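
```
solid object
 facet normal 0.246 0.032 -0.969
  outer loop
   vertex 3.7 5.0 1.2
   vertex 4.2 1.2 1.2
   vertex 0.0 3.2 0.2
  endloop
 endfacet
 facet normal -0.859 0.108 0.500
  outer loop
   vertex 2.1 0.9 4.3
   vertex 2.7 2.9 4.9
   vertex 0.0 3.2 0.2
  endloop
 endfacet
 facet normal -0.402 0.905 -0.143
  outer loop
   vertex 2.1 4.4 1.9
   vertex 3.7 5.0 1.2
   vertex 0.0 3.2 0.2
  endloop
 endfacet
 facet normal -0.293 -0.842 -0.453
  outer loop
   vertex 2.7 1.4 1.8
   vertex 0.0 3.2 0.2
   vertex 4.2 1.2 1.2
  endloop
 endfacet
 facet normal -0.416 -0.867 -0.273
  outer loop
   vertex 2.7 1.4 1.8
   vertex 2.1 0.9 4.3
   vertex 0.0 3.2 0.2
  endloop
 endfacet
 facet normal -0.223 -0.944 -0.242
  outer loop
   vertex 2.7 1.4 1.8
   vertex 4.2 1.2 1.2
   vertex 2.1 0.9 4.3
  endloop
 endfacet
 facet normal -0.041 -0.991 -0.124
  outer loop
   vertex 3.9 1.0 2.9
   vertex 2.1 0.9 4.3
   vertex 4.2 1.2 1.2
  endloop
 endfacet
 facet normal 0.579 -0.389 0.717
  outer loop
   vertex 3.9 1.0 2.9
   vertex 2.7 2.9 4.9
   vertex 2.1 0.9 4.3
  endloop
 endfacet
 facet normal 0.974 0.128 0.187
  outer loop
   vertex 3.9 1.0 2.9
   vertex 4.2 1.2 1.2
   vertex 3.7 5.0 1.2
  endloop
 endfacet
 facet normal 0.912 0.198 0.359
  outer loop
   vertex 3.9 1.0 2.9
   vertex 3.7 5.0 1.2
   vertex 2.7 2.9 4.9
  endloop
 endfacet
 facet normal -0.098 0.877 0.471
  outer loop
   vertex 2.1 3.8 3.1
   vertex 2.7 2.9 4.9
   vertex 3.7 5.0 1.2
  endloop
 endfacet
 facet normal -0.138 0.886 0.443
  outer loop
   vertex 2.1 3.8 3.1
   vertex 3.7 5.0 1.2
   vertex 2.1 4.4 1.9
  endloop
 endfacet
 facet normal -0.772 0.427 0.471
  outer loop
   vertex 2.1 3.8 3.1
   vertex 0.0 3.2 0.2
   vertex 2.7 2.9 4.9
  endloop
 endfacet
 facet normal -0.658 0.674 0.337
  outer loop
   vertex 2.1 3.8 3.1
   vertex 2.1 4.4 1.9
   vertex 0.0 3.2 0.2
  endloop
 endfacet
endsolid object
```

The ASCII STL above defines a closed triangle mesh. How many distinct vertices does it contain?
9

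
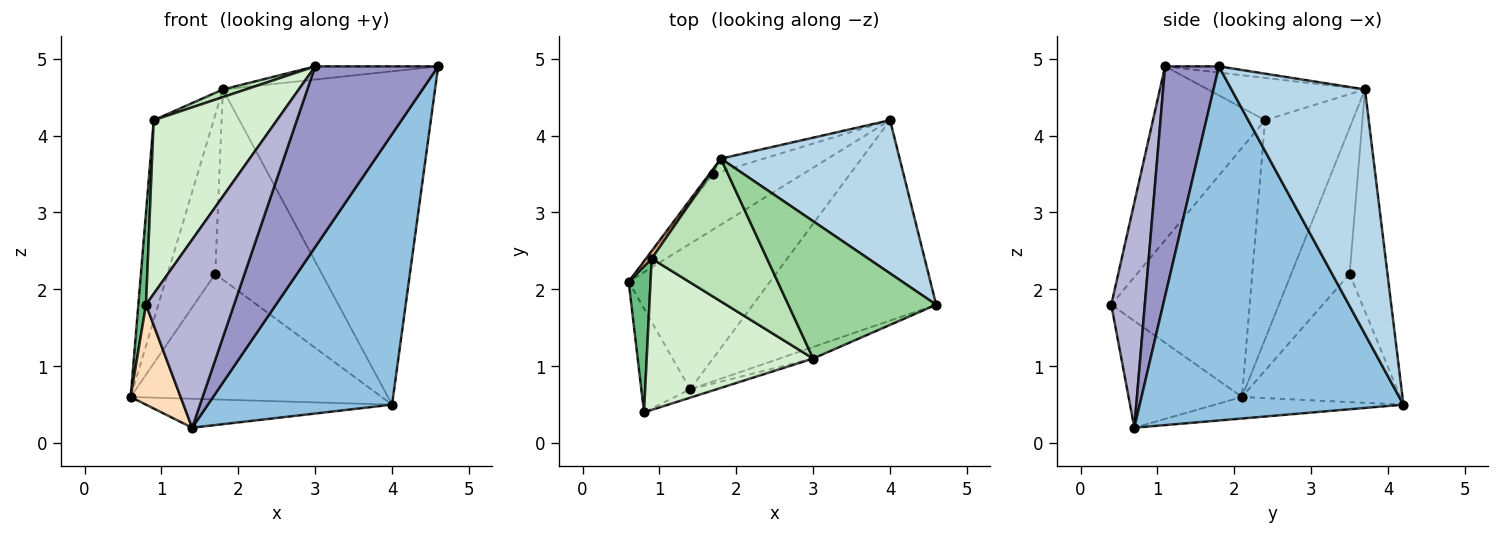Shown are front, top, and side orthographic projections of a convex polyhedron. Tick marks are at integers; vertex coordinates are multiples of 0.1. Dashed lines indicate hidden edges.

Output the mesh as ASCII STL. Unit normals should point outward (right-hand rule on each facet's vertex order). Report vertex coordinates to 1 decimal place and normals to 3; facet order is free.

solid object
 facet normal -0.148 0.193 -0.970
  outer loop
   vertex 1.4 0.7 0.2
   vertex 0.6 2.1 0.6
   vertex 4.0 4.2 0.5
  endloop
 endfacet
 facet normal 0.755 -0.527 -0.390
  outer loop
   vertex 1.4 0.7 0.2
   vertex 4.0 4.2 0.5
   vertex 4.6 1.8 4.9
  endloop
 endfacet
 facet normal 0.496 0.789 0.363
  outer loop
   vertex 1.8 3.7 4.6
   vertex 4.6 1.8 4.9
   vertex 4.0 4.2 0.5
  endloop
 endfacet
 facet normal -0.500 0.792 -0.350
  outer loop
   vertex 1.7 3.5 2.2
   vertex 4.0 4.2 0.5
   vertex 0.6 2.1 0.6
  endloop
 endfacet
 facet normal -0.775 0.632 -0.020
  outer loop
   vertex 1.7 3.5 2.2
   vertex 0.6 2.1 0.6
   vertex 1.8 3.7 4.6
  endloop
 endfacet
 facet normal -0.334 0.940 -0.064
  outer loop
   vertex 1.7 3.5 2.2
   vertex 1.8 3.7 4.6
   vertex 4.0 4.2 0.5
  endloop
 endfacet
 facet normal -0.825 0.565 0.022
  outer loop
   vertex 0.9 2.4 4.2
   vertex 1.8 3.7 4.6
   vertex 0.6 2.1 0.6
  endloop
 endfacet
 facet normal -0.844 -0.372 -0.386
  outer loop
   vertex 0.8 0.4 1.8
   vertex 0.6 2.1 0.6
   vertex 1.4 0.7 0.2
  endloop
 endfacet
 facet normal -0.995 -0.055 0.087
  outer loop
   vertex 0.8 0.4 1.8
   vertex 0.9 2.4 4.2
   vertex 0.6 2.1 0.6
  endloop
 endfacet
 facet normal -0.042 0.095 0.995
  outer loop
   vertex 3.0 1.1 4.9
   vertex 4.6 1.8 4.9
   vertex 1.8 3.7 4.6
  endloop
 endfacet
 facet normal -0.344 -0.050 0.938
  outer loop
   vertex 3.0 1.1 4.9
   vertex 1.8 3.7 4.6
   vertex 0.9 2.4 4.2
  endloop
 endfacet
 facet normal -0.566 -0.622 0.542
  outer loop
   vertex 3.0 1.1 4.9
   vertex 0.9 2.4 4.2
   vertex 0.8 0.4 1.8
  endloop
 endfacet
 facet normal 0.400 -0.915 -0.058
  outer loop
   vertex 3.0 1.1 4.9
   vertex 1.4 0.7 0.2
   vertex 4.6 1.8 4.9
  endloop
 endfacet
 facet normal 0.356 -0.934 -0.042
  outer loop
   vertex 3.0 1.1 4.9
   vertex 0.8 0.4 1.8
   vertex 1.4 0.7 0.2
  endloop
 endfacet
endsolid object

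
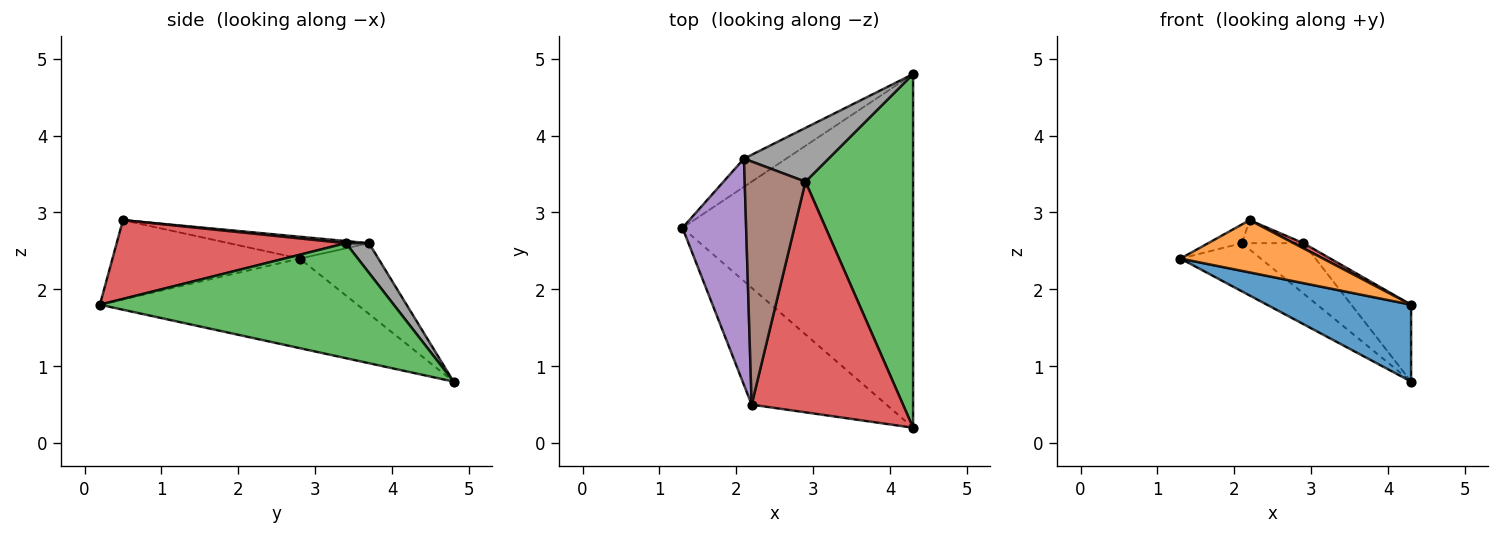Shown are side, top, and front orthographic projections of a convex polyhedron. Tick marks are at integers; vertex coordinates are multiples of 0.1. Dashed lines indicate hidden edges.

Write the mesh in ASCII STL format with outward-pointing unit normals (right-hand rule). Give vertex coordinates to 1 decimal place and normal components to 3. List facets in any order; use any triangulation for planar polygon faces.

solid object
 facet normal -0.355 -0.199 -0.914
  outer loop
   vertex 4.3 0.2 1.8
   vertex 1.3 2.8 2.4
   vertex 4.3 4.8 0.8
  endloop
 endfacet
 facet normal -0.473 -0.360 -0.804
  outer loop
   vertex 2.2 0.5 2.9
   vertex 1.3 2.8 2.4
   vertex 4.3 0.2 1.8
  endloop
 endfacet
 facet normal 0.722 0.147 0.676
  outer loop
   vertex 2.9 3.4 2.6
   vertex 4.3 0.2 1.8
   vertex 4.3 4.8 0.8
  endloop
 endfacet
 facet normal 0.462 -0.020 0.887
  outer loop
   vertex 2.9 3.4 2.6
   vertex 2.2 0.5 2.9
   vertex 4.3 0.2 1.8
  endloop
 endfacet
 facet normal -0.324 0.078 0.943
  outer loop
   vertex 2.1 3.7 2.6
   vertex 1.3 2.8 2.4
   vertex 2.2 0.5 2.9
  endloop
 endfacet
 facet normal 0.035 0.094 0.995
  outer loop
   vertex 2.1 3.7 2.6
   vertex 2.2 0.5 2.9
   vertex 2.9 3.4 2.6
  endloop
 endfacet
 facet normal -0.645 0.659 -0.386
  outer loop
   vertex 2.1 3.7 2.6
   vertex 4.3 4.8 0.8
   vertex 1.3 2.8 2.4
  endloop
 endfacet
 facet normal 0.248 0.662 0.708
  outer loop
   vertex 2.1 3.7 2.6
   vertex 2.9 3.4 2.6
   vertex 4.3 4.8 0.8
  endloop
 endfacet
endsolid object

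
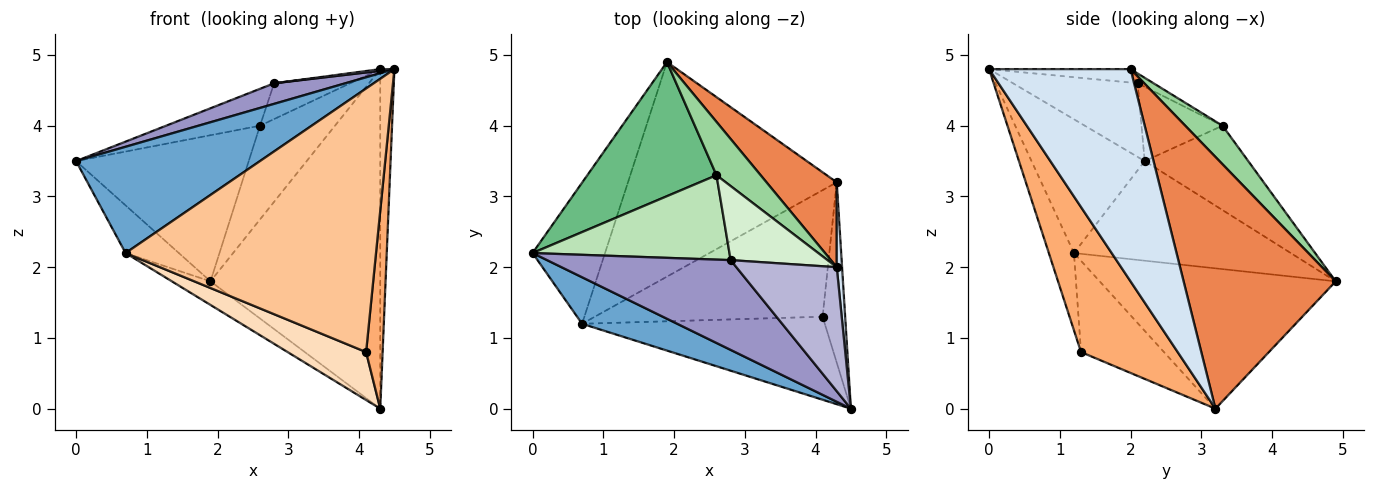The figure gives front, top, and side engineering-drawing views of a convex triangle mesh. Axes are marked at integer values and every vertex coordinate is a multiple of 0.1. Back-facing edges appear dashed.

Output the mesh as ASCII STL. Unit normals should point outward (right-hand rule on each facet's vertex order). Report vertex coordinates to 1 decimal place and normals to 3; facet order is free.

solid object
 facet normal -0.491 -0.798 0.349
  outer loop
   vertex 0.7 1.2 2.2
   vertex 4.5 0.0 4.8
   vertex 0.0 2.2 3.5
  endloop
 endfacet
 facet normal -0.793 0.195 -0.577
  outer loop
   vertex 0.7 1.2 2.2
   vertex 0.0 2.2 3.5
   vertex 1.9 4.9 1.8
  endloop
 endfacet
 facet normal -0.556 0.091 -0.827
  outer loop
   vertex 0.7 1.2 2.2
   vertex 1.9 4.9 1.8
   vertex 4.3 3.2 0.0
  endloop
 endfacet
 facet normal 0.995 0.099 0.025
  outer loop
   vertex 4.3 2.0 4.8
   vertex 4.5 0.0 4.8
   vertex 4.3 3.2 0.0
  endloop
 endfacet
 facet normal 0.656 0.732 0.183
  outer loop
   vertex 4.3 2.0 4.8
   vertex 4.3 3.2 0.0
   vertex 1.9 4.9 1.8
  endloop
 endfacet
 facet normal 0.974 -0.166 -0.152
  outer loop
   vertex 4.1 1.3 0.8
   vertex 4.3 3.2 0.0
   vertex 4.5 0.0 4.8
  endloop
 endfacet
 facet normal -0.095 -0.949 -0.299
  outer loop
   vertex 4.1 1.3 0.8
   vertex 4.5 0.0 4.8
   vertex 0.7 1.2 2.2
  endloop
 endfacet
 facet normal -0.351 -0.332 -0.876
  outer loop
   vertex 4.1 1.3 0.8
   vertex 0.7 1.2 2.2
   vertex 4.3 3.2 0.0
  endloop
 endfacet
 facet normal -0.404 0.674 0.619
  outer loop
   vertex 2.6 3.3 4.0
   vertex 1.9 4.9 1.8
   vertex 0.0 2.2 3.5
  endloop
 endfacet
 facet normal 0.396 0.798 0.454
  outer loop
   vertex 2.6 3.3 4.0
   vertex 4.3 2.0 4.8
   vertex 1.9 4.9 1.8
  endloop
 endfacet
 facet normal -0.327 0.379 0.866
  outer loop
   vertex 2.8 2.1 4.6
   vertex 2.6 3.3 4.0
   vertex 0.0 2.2 3.5
  endloop
 endfacet
 facet normal -0.091 0.433 0.897
  outer loop
   vertex 2.8 2.1 4.6
   vertex 4.3 2.0 4.8
   vertex 2.6 3.3 4.0
  endloop
 endfacet
 facet normal -0.364 -0.208 0.908
  outer loop
   vertex 2.8 2.1 4.6
   vertex 0.0 2.2 3.5
   vertex 4.5 0.0 4.8
  endloop
 endfacet
 facet normal -0.133 -0.013 0.991
  outer loop
   vertex 2.8 2.1 4.6
   vertex 4.5 0.0 4.8
   vertex 4.3 2.0 4.8
  endloop
 endfacet
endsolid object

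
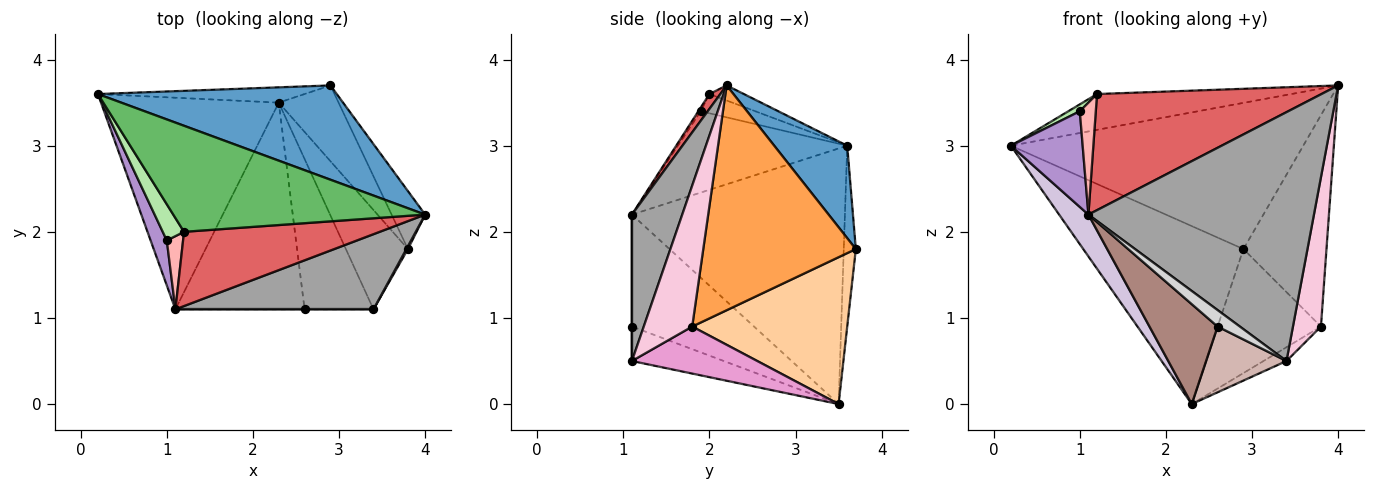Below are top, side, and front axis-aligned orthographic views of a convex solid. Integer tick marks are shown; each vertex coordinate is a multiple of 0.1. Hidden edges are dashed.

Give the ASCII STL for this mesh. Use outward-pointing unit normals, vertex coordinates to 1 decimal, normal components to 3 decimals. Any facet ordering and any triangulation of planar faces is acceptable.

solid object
 facet normal 0.205 0.822 0.530
  outer loop
   vertex 2.9 3.7 1.8
   vertex 0.2 3.6 3.0
   vertex 4.0 2.2 3.7
  endloop
 endfacet
 facet normal -0.075 0.994 -0.085
  outer loop
   vertex 2.9 3.7 1.8
   vertex 2.3 3.5 0.0
   vertex 0.2 3.6 3.0
  endloop
 endfacet
 facet normal 0.871 0.474 -0.130
  outer loop
   vertex 3.8 1.8 0.9
   vertex 2.9 3.7 1.8
   vertex 4.0 2.2 3.7
  endloop
 endfacet
 facet normal 0.788 0.525 -0.321
  outer loop
   vertex 3.8 1.8 0.9
   vertex 2.3 3.5 0.0
   vertex 2.9 3.7 1.8
  endloop
 endfacet
 facet normal -0.057 0.319 0.946
  outer loop
   vertex 1.2 2.0 3.6
   vertex 4.0 2.2 3.7
   vertex 0.2 3.6 3.0
  endloop
 endfacet
 facet normal -0.664 -0.140 0.734
  outer loop
   vertex 1.2 2.0 3.6
   vertex 0.2 3.6 3.0
   vertex 1.0 1.9 3.4
  endloop
 endfacet
 facet normal 0.041 -0.842 0.538
  outer loop
   vertex 1.1 1.1 2.2
   vertex 4.0 2.2 3.7
   vertex 1.2 2.0 3.6
  endloop
 endfacet
 facet normal -0.128 -0.830 0.543
  outer loop
   vertex 1.1 1.1 2.2
   vertex 1.2 2.0 3.6
   vertex 1.0 1.9 3.4
  endloop
 endfacet
 facet normal -0.906 -0.384 0.180
  outer loop
   vertex 1.1 1.1 2.2
   vertex 1.0 1.9 3.4
   vertex 0.2 3.6 3.0
  endloop
 endfacet
 facet normal -0.816 -0.112 -0.567
  outer loop
   vertex 1.1 1.1 2.2
   vertex 0.2 3.6 3.0
   vertex 2.3 3.5 0.0
  endloop
 endfacet
 facet normal -0.615 -0.343 -0.710
  outer loop
   vertex 1.1 1.1 2.2
   vertex 2.3 3.5 0.0
   vertex 2.6 1.1 0.9
  endloop
 endfacet
 facet normal -0.416 -0.364 -0.833
  outer loop
   vertex 3.4 1.1 0.5
   vertex 2.6 1.1 0.9
   vertex 2.3 3.5 0.0
  endloop
 endfacet
 facet normal 0.600 0.110 -0.792
  outer loop
   vertex 3.4 1.1 0.5
   vertex 2.3 3.5 0.0
   vertex 3.8 1.8 0.9
  endloop
 endfacet
 facet normal 0.866 -0.500 0.010
  outer loop
   vertex 3.4 1.1 0.5
   vertex 3.8 1.8 0.9
   vertex 4.0 2.2 3.7
  endloop
 endfacet
 facet normal 0.209 -0.936 0.283
  outer loop
   vertex 3.4 1.1 0.5
   vertex 4.0 2.2 3.7
   vertex 1.1 1.1 2.2
  endloop
 endfacet
 facet normal 0.000 -1.000 0.000
  outer loop
   vertex 3.4 1.1 0.5
   vertex 1.1 1.1 2.2
   vertex 2.6 1.1 0.9
  endloop
 endfacet
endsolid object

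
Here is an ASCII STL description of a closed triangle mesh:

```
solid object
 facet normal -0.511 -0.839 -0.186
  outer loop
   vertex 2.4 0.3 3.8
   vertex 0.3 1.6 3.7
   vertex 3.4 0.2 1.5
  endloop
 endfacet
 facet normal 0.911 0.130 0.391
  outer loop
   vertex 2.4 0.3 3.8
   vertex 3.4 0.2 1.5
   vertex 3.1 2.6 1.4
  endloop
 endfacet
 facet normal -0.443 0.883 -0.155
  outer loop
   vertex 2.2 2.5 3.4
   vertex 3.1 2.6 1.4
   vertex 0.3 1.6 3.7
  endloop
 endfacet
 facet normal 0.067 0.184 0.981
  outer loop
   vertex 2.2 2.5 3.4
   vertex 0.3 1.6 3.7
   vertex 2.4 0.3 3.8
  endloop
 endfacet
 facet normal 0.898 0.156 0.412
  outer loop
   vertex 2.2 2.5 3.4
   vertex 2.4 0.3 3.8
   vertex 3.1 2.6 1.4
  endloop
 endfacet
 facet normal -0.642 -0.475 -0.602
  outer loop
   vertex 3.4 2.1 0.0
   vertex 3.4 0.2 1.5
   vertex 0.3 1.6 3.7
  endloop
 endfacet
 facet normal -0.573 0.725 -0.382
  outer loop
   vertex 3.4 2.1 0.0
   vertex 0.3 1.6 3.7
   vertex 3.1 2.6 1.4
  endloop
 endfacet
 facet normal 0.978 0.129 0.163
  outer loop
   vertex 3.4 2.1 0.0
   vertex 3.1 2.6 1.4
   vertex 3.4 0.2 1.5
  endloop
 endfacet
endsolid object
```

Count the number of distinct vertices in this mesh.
6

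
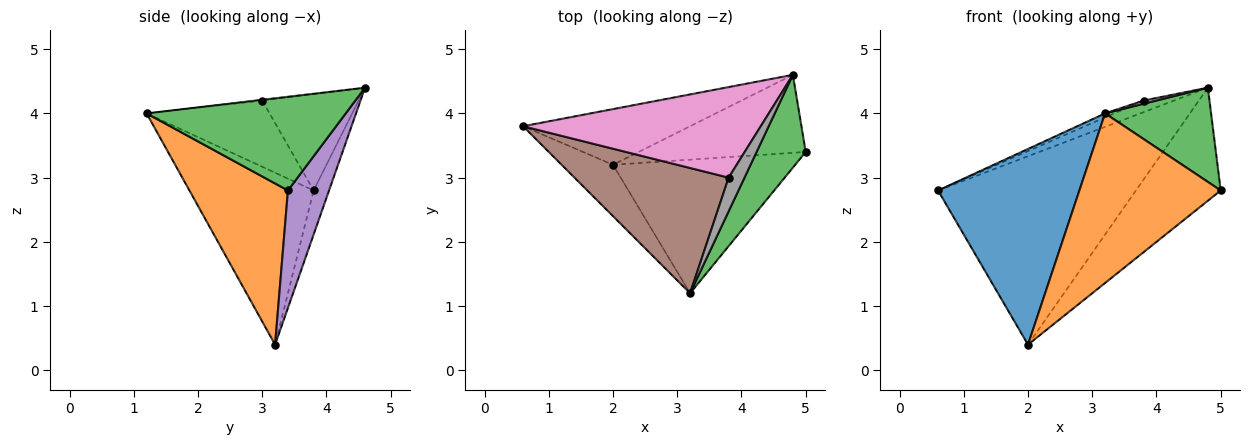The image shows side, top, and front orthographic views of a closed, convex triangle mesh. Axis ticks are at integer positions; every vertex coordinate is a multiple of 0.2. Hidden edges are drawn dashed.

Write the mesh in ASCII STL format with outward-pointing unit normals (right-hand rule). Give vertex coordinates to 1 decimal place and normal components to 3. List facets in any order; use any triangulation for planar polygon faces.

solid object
 facet normal -0.648 -0.737 -0.194
  outer loop
   vertex 2.0 3.2 0.4
   vertex 3.2 1.2 4.0
   vertex 0.6 3.8 2.8
  endloop
 endfacet
 facet normal 0.480 -0.689 -0.543
  outer loop
   vertex 2.0 3.2 0.4
   vertex 5.0 3.4 2.8
   vertex 3.2 1.2 4.0
  endloop
 endfacet
 facet normal 0.801 -0.426 0.420
  outer loop
   vertex 4.8 4.6 4.4
   vertex 3.2 1.2 4.0
   vertex 5.0 3.4 2.8
  endloop
 endfacet
 facet normal -0.075 0.956 -0.283
  outer loop
   vertex 4.8 4.6 4.4
   vertex 2.0 3.2 0.4
   vertex 0.6 3.8 2.8
  endloop
 endfacet
 facet normal 0.371 0.765 -0.527
  outer loop
   vertex 4.8 4.6 4.4
   vertex 5.0 3.4 2.8
   vertex 2.0 3.2 0.4
  endloop
 endfacet
 facet normal -0.394 0.029 0.918
  outer loop
   vertex 3.8 3.0 4.2
   vertex 0.6 3.8 2.8
   vertex 3.2 1.2 4.0
  endloop
 endfacet
 facet normal -0.373 0.118 0.920
  outer loop
   vertex 3.8 3.0 4.2
   vertex 4.8 4.6 4.4
   vertex 0.6 3.8 2.8
  endloop
 endfacet
 facet normal -0.047 -0.095 0.994
  outer loop
   vertex 3.8 3.0 4.2
   vertex 3.2 1.2 4.0
   vertex 4.8 4.6 4.4
  endloop
 endfacet
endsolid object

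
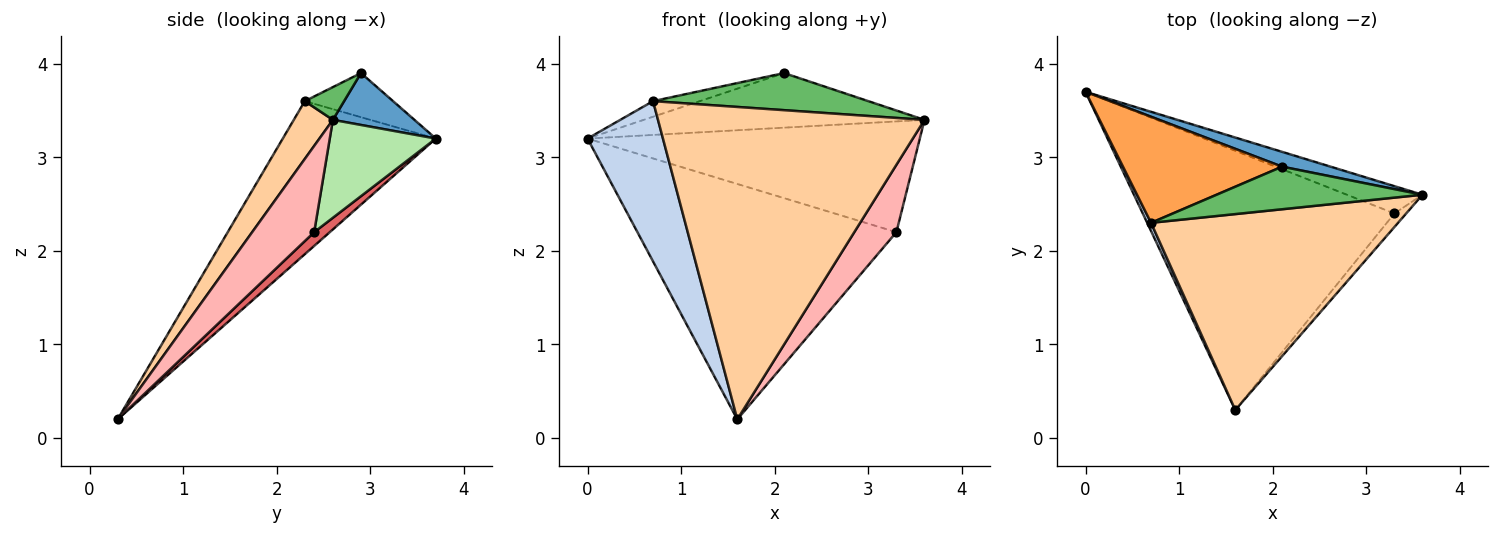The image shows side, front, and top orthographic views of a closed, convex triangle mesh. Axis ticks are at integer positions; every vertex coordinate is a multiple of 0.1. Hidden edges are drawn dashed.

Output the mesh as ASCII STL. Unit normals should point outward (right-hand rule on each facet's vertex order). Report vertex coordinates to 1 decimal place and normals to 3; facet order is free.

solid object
 facet normal 0.270 0.929 0.252
  outer loop
   vertex 2.1 2.9 3.9
   vertex 3.6 2.6 3.4
   vertex 0.0 3.7 3.2
  endloop
 endfacet
 facet normal -0.897 -0.442 0.023
  outer loop
   vertex 0.7 2.3 3.6
   vertex 0.0 3.7 3.2
   vertex 1.6 0.3 0.2
  endloop
 endfacet
 facet normal -0.265 0.140 0.954
  outer loop
   vertex 0.7 2.3 3.6
   vertex 2.1 2.9 3.9
   vertex 0.0 3.7 3.2
  endloop
 endfacet
 facet normal 0.123 -0.841 0.527
  outer loop
   vertex 0.7 2.3 3.6
   vertex 1.6 0.3 0.2
   vertex 3.6 2.6 3.4
  endloop
 endfacet
 facet normal 0.119 -0.652 0.749
  outer loop
   vertex 0.7 2.3 3.6
   vertex 3.6 2.6 3.4
   vertex 2.1 2.9 3.9
  endloop
 endfacet
 facet normal 0.296 0.927 -0.229
  outer loop
   vertex 3.3 2.4 2.2
   vertex 0.0 3.7 3.2
   vertex 3.6 2.6 3.4
  endloop
 endfacet
 facet normal 0.040 0.672 -0.740
  outer loop
   vertex 3.3 2.4 2.2
   vertex 1.6 0.3 0.2
   vertex 0.0 3.7 3.2
  endloop
 endfacet
 facet normal 0.822 -0.558 -0.112
  outer loop
   vertex 3.3 2.4 2.2
   vertex 3.6 2.6 3.4
   vertex 1.6 0.3 0.2
  endloop
 endfacet
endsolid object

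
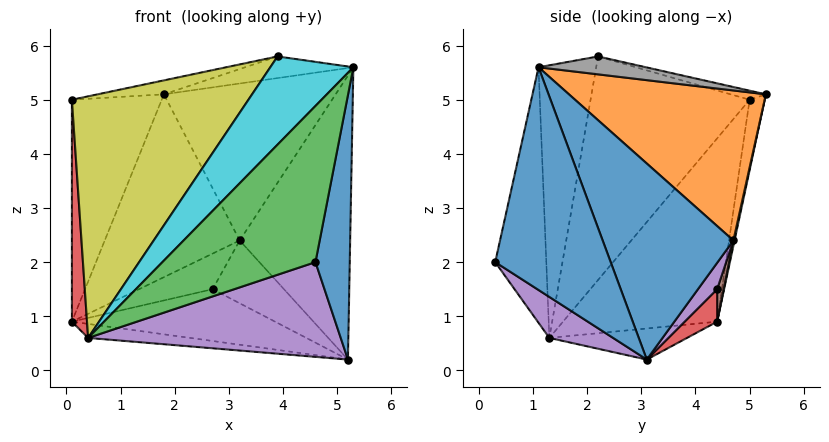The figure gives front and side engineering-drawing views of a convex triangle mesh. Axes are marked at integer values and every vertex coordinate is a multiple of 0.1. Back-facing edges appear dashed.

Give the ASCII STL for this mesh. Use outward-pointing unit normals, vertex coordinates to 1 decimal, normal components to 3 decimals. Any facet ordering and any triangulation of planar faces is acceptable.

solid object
 facet normal 0.951 -0.282 -0.122
  outer loop
   vertex 4.6 0.3 2.0
   vertex 5.2 3.1 0.2
   vertex 5.3 1.1 5.6
  endloop
 endfacet
 facet normal -0.164 0.976 -0.143
  outer loop
   vertex 1.8 5.3 5.1
   vertex 0.1 4.4 0.9
   vertex 0.1 5.0 5.0
  endloop
 endfacet
 facet normal -0.306 -0.915 0.263
  outer loop
   vertex 0.4 1.3 0.6
   vertex 4.6 0.3 2.0
   vertex 5.3 1.1 5.6
  endloop
 endfacet
 facet normal -0.995 -0.098 0.014
  outer loop
   vertex 0.4 1.3 0.6
   vertex 0.1 5.0 5.0
   vertex 0.1 4.4 0.9
  endloop
 endfacet
 facet normal 0.140 -0.557 -0.819
  outer loop
   vertex 0.4 1.3 0.6
   vertex 5.2 3.1 0.2
   vertex 4.6 0.3 2.0
  endloop
 endfacet
 facet normal -0.114 0.085 -0.990
  outer loop
   vertex 0.4 1.3 0.6
   vertex 0.1 4.4 0.9
   vertex 5.2 3.1 0.2
  endloop
 endfacet
 facet normal -0.087 0.163 0.983
  outer loop
   vertex 3.9 2.2 5.8
   vertex 1.8 5.3 5.1
   vertex 0.1 5.0 5.0
  endloop
 endfacet
 facet normal 0.491 0.495 0.717
  outer loop
   vertex 3.9 2.2 5.8
   vertex 5.3 1.1 5.6
   vertex 1.8 5.3 5.1
  endloop
 endfacet
 facet normal -0.579 -0.643 0.501
  outer loop
   vertex 3.9 2.2 5.8
   vertex 0.1 5.0 5.0
   vertex 0.4 1.3 0.6
  endloop
 endfacet
 facet normal -0.505 -0.727 0.466
  outer loop
   vertex 3.9 2.2 5.8
   vertex 0.4 1.3 0.6
   vertex 5.3 1.1 5.6
  endloop
 endfacet
 facet normal 0.745 0.630 0.219
  outer loop
   vertex 3.2 4.7 2.4
   vertex 5.3 1.1 5.6
   vertex 5.2 3.1 0.2
  endloop
 endfacet
 facet normal 0.732 0.638 0.238
  outer loop
   vertex 3.2 4.7 2.4
   vertex 1.8 5.3 5.1
   vertex 5.3 1.1 5.6
  endloop
 endfacet
 facet normal 0.008 0.977 -0.213
  outer loop
   vertex 3.2 4.7 2.4
   vertex 0.1 4.4 0.9
   vertex 1.8 5.3 5.1
  endloop
 endfacet
 facet normal 0.130 0.815 -0.565
  outer loop
   vertex 2.7 4.4 1.5
   vertex 5.2 3.1 0.2
   vertex 0.1 4.4 0.9
  endloop
 endfacet
 facet normal 0.235 0.875 -0.423
  outer loop
   vertex 2.7 4.4 1.5
   vertex 3.2 4.7 2.4
   vertex 5.2 3.1 0.2
  endloop
 endfacet
 facet normal 0.082 0.931 -0.356
  outer loop
   vertex 2.7 4.4 1.5
   vertex 0.1 4.4 0.9
   vertex 3.2 4.7 2.4
  endloop
 endfacet
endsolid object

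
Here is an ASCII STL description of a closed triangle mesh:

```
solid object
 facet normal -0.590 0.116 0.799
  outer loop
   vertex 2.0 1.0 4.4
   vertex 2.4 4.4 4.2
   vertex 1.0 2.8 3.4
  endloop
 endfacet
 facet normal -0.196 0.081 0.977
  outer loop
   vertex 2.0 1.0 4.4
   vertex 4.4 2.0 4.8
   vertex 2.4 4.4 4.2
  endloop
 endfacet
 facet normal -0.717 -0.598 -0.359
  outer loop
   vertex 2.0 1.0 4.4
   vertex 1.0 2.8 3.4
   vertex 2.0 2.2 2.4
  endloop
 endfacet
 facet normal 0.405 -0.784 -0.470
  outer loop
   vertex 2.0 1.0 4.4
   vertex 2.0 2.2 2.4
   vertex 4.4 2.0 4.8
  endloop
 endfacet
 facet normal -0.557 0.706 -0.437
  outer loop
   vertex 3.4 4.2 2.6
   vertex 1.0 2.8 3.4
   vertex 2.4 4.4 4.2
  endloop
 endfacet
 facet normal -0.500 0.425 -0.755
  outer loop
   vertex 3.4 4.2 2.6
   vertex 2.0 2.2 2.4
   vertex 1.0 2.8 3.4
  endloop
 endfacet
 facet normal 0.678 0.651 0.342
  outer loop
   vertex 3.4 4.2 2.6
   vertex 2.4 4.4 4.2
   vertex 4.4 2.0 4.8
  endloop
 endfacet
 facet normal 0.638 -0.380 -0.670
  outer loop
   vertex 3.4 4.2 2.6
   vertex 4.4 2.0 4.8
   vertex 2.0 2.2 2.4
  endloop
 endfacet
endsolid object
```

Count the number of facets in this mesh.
8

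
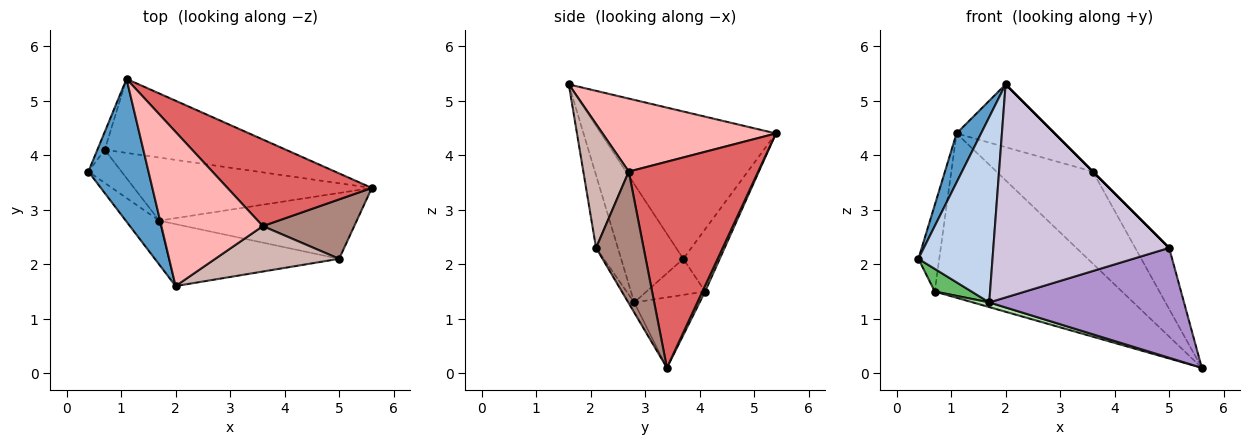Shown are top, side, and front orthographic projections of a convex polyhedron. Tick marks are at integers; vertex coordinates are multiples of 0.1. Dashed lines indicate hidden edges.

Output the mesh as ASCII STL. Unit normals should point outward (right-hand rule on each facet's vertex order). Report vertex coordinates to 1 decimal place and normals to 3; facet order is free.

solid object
 facet normal -0.918 -0.129 0.375
  outer loop
   vertex 1.1 5.4 4.4
   vertex 0.4 3.7 2.1
   vertex 2.0 1.6 5.3
  endloop
 endfacet
 facet normal -0.632 -0.754 -0.179
  outer loop
   vertex 1.7 2.8 1.3
   vertex 2.0 1.6 5.3
   vertex 0.4 3.7 2.1
  endloop
 endfacet
 facet normal -0.863 0.494 -0.102
  outer loop
   vertex 0.7 4.1 1.5
   vertex 0.4 3.7 2.1
   vertex 1.1 5.4 4.4
  endloop
 endfacet
 facet normal 0.013 0.912 -0.411
  outer loop
   vertex 0.7 4.1 1.5
   vertex 1.1 5.4 4.4
   vertex 5.6 3.4 0.1
  endloop
 endfacet
 facet normal -0.668 -0.420 -0.614
  outer loop
   vertex 0.7 4.1 1.5
   vertex 1.7 2.8 1.3
   vertex 0.4 3.7 2.1
  endloop
 endfacet
 facet normal -0.283 -0.071 -0.956
  outer loop
   vertex 0.7 4.1 1.5
   vertex 5.6 3.4 0.1
   vertex 1.7 2.8 1.3
  endloop
 endfacet
 facet normal 0.699 0.521 0.490
  outer loop
   vertex 3.6 2.7 3.7
   vertex 5.6 3.4 0.1
   vertex 1.1 5.4 4.4
  endloop
 endfacet
 facet normal 0.555 0.314 0.771
  outer loop
   vertex 3.6 2.7 3.7
   vertex 1.1 5.4 4.4
   vertex 2.0 1.6 5.3
  endloop
 endfacet
 facet normal -0.026 -0.857 -0.514
  outer loop
   vertex 5.0 2.1 2.3
   vertex 1.7 2.8 1.3
   vertex 5.6 3.4 0.1
  endloop
 endfacet
 facet normal -0.118 -0.954 -0.277
  outer loop
   vertex 5.0 2.1 2.3
   vertex 2.0 1.6 5.3
   vertex 1.7 2.8 1.3
  endloop
 endfacet
 facet normal 0.709 0.506 0.492
  outer loop
   vertex 5.0 2.1 2.3
   vertex 5.6 3.4 0.1
   vertex 3.6 2.7 3.7
  endloop
 endfacet
 facet normal 0.707 0.000 0.707
  outer loop
   vertex 5.0 2.1 2.3
   vertex 3.6 2.7 3.7
   vertex 2.0 1.6 5.3
  endloop
 endfacet
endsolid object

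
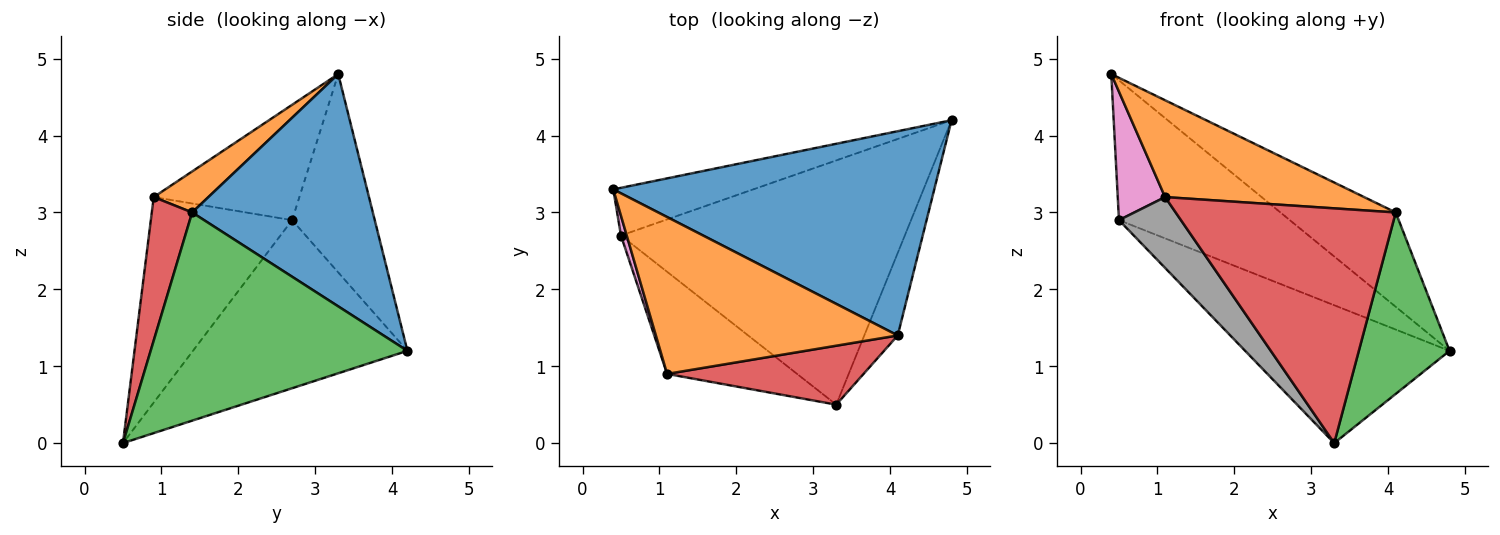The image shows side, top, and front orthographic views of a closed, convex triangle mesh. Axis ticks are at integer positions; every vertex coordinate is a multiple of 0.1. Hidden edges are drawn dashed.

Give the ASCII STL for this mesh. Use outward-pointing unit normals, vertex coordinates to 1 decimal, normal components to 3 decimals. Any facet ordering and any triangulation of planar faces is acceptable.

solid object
 facet normal 0.549 0.350 0.759
  outer loop
   vertex 4.1 1.4 3.0
   vertex 4.8 4.2 1.2
   vertex 0.4 3.3 4.8
  endloop
 endfacet
 facet normal 0.143 -0.520 0.842
  outer loop
   vertex 4.1 1.4 3.0
   vertex 0.4 3.3 4.8
   vertex 1.1 0.9 3.2
  endloop
 endfacet
 facet normal 0.932 -0.329 -0.150
  outer loop
   vertex 4.1 1.4 3.0
   vertex 3.3 0.5 0.0
   vertex 4.8 4.2 1.2
  endloop
 endfacet
 facet normal 0.175 -0.955 0.240
  outer loop
   vertex 4.1 1.4 3.0
   vertex 1.1 0.9 3.2
   vertex 3.3 0.5 0.0
  endloop
 endfacet
 facet normal -0.416 0.861 -0.294
  outer loop
   vertex 0.5 2.7 2.9
   vertex 0.4 3.3 4.8
   vertex 4.8 4.2 1.2
  endloop
 endfacet
 facet normal -0.458 0.437 -0.774
  outer loop
   vertex 0.5 2.7 2.9
   vertex 4.8 4.2 1.2
   vertex 3.3 0.5 0.0
  endloop
 endfacet
 facet normal -0.950 -0.309 0.047
  outer loop
   vertex 0.5 2.7 2.9
   vertex 1.1 0.9 3.2
   vertex 0.4 3.3 4.8
  endloop
 endfacet
 facet normal -0.792 -0.348 -0.501
  outer loop
   vertex 0.5 2.7 2.9
   vertex 3.3 0.5 0.0
   vertex 1.1 0.9 3.2
  endloop
 endfacet
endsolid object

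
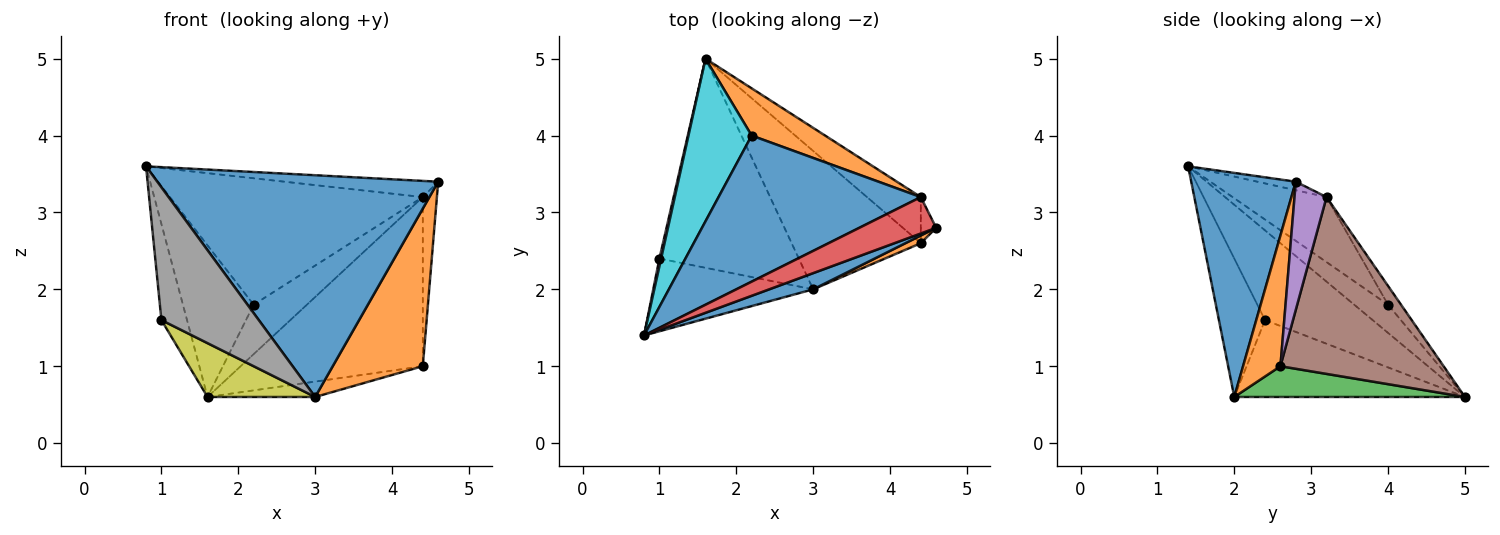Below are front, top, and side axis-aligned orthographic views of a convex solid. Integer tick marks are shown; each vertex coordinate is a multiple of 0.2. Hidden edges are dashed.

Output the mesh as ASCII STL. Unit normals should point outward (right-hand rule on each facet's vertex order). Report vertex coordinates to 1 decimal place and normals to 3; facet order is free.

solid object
 facet normal 0.348 -0.935 0.068
  outer loop
   vertex 3.0 2.0 0.6
   vertex 4.6 2.8 3.4
   vertex 0.8 1.4 3.6
  endloop
 endfacet
 facet normal 0.383 -0.923 0.045
  outer loop
   vertex 4.4 2.6 1.0
   vertex 4.6 2.8 3.4
   vertex 3.0 2.0 0.6
  endloop
 endfacet
 facet normal 0.230 0.107 -0.967
  outer loop
   vertex 4.4 2.6 1.0
   vertex 3.0 2.0 0.6
   vertex 1.6 5.0 0.6
  endloop
 endfacet
 facet normal -0.101 0.404 0.909
  outer loop
   vertex 4.4 3.2 3.2
   vertex 0.8 1.4 3.6
   vertex 4.6 2.8 3.4
  endloop
 endfacet
 facet normal 0.910 0.400 -0.109
  outer loop
   vertex 4.4 3.2 3.2
   vertex 4.6 2.8 3.4
   vertex 4.4 2.6 1.0
  endloop
 endfacet
 facet normal 0.654 0.730 -0.199
  outer loop
   vertex 4.4 3.2 3.2
   vertex 4.4 2.6 1.0
   vertex 1.6 5.0 0.6
  endloop
 endfacet
 facet normal -0.973 0.232 0.019
  outer loop
   vertex 1.0 2.4 1.6
   vertex 0.8 1.4 3.6
   vertex 1.6 5.0 0.6
  endloop
 endfacet
 facet normal -0.384 -0.810 -0.443
  outer loop
   vertex 1.0 2.4 1.6
   vertex 3.0 2.0 0.6
   vertex 0.8 1.4 3.6
  endloop
 endfacet
 facet normal -0.471 -0.220 -0.854
  outer loop
   vertex 1.0 2.4 1.6
   vertex 1.6 5.0 0.6
   vertex 3.0 2.0 0.6
  endloop
 endfacet
 facet normal -0.310 0.648 0.695
  outer loop
   vertex 2.2 4.0 1.8
   vertex 1.6 5.0 0.6
   vertex 0.8 1.4 3.6
  endloop
 endfacet
 facet normal -0.236 0.636 0.735
  outer loop
   vertex 2.2 4.0 1.8
   vertex 0.8 1.4 3.6
   vertex 4.4 3.2 3.2
  endloop
 endfacet
 facet normal -0.174 0.712 0.680
  outer loop
   vertex 2.2 4.0 1.8
   vertex 4.4 3.2 3.2
   vertex 1.6 5.0 0.6
  endloop
 endfacet
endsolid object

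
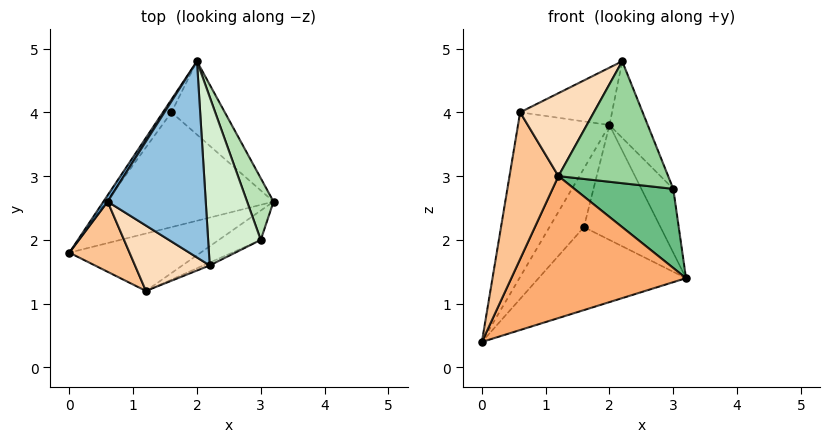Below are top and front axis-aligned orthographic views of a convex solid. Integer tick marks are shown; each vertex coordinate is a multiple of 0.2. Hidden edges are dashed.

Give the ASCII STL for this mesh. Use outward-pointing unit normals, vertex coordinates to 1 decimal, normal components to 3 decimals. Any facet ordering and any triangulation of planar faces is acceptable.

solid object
 facet normal -0.843 0.538 0.021
  outer loop
   vertex 0.6 2.6 4.0
   vertex 2.0 4.8 3.8
   vertex 0.0 1.8 0.4
  endloop
 endfacet
 facet normal -0.291 0.269 0.918
  outer loop
   vertex 0.6 2.6 4.0
   vertex 2.2 1.6 4.8
   vertex 2.0 4.8 3.8
  endloop
 endfacet
 facet normal 0.106 0.582 -0.806
  outer loop
   vertex 1.6 4.0 2.2
   vertex 3.2 2.6 1.4
   vertex 0.0 1.8 0.4
  endloop
 endfacet
 facet normal -0.741 0.656 -0.143
  outer loop
   vertex 1.6 4.0 2.2
   vertex 0.0 1.8 0.4
   vertex 2.0 4.8 3.8
  endloop
 endfacet
 facet normal 0.424 0.763 -0.488
  outer loop
   vertex 1.6 4.0 2.2
   vertex 2.0 4.8 3.8
   vertex 3.2 2.6 1.4
  endloop
 endfacet
 facet normal 0.329 -0.875 -0.354
  outer loop
   vertex 1.2 1.2 3.0
   vertex 0.0 1.8 0.4
   vertex 3.2 2.6 1.4
  endloop
 endfacet
 facet normal -0.811 -0.528 0.252
  outer loop
   vertex 1.2 1.2 3.0
   vertex 0.6 2.6 4.0
   vertex 0.0 1.8 0.4
  endloop
 endfacet
 facet normal -0.625 -0.613 0.483
  outer loop
   vertex 1.2 1.2 3.0
   vertex 2.2 1.6 4.8
   vertex 0.6 2.6 4.0
  endloop
 endfacet
 facet normal 0.354 -0.877 -0.325
  outer loop
   vertex 3.0 2.0 2.8
   vertex 1.2 1.2 3.0
   vertex 3.2 2.6 1.4
  endloop
 endfacet
 facet normal 0.404 -0.914 -0.021
  outer loop
   vertex 3.0 2.0 2.8
   vertex 2.2 1.6 4.8
   vertex 1.2 1.2 3.0
  endloop
 endfacet
 facet normal 0.938 0.249 0.241
  outer loop
   vertex 3.0 2.0 2.8
   vertex 3.2 2.6 1.4
   vertex 2.0 4.8 3.8
  endloop
 endfacet
 facet normal 0.900 0.180 0.396
  outer loop
   vertex 3.0 2.0 2.8
   vertex 2.0 4.8 3.8
   vertex 2.2 1.6 4.8
  endloop
 endfacet
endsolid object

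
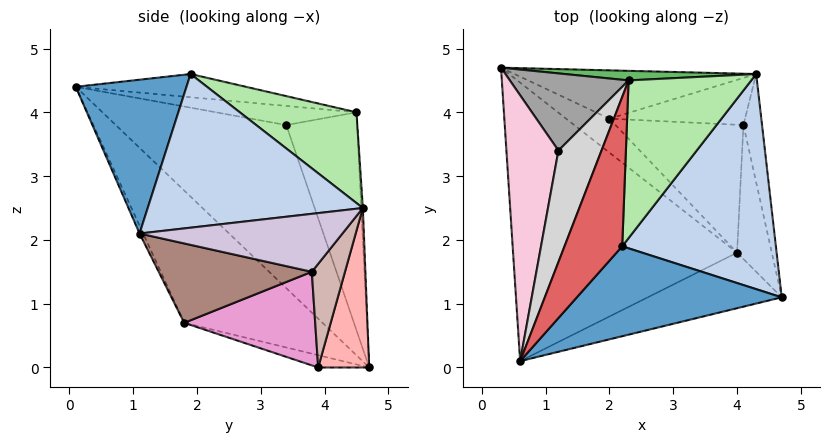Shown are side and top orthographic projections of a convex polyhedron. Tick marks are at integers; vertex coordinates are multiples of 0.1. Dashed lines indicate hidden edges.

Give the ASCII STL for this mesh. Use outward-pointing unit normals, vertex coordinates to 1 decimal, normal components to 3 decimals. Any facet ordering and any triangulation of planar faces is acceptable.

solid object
 facet normal 0.510 -0.529 0.679
  outer loop
   vertex 2.2 1.9 4.6
   vertex 0.6 0.1 4.4
   vertex 4.7 1.1 2.1
  endloop
 endfacet
 facet normal 0.707 0.000 0.707
  outer loop
   vertex 4.3 4.6 2.5
   vertex 2.2 1.9 4.6
   vertex 4.7 1.1 2.1
  endloop
 endfacet
 facet normal -0.386 -0.651 -0.654
  outer loop
   vertex 4.0 1.8 0.7
   vertex 0.6 0.1 4.4
   vertex 0.3 4.7 0.0
  endloop
 endfacet
 facet normal -0.026 -0.899 -0.437
  outer loop
   vertex 4.0 1.8 0.7
   vertex 4.7 1.1 2.1
   vertex 0.6 0.1 4.4
  endloop
 endfacet
 facet normal -0.009 0.998 0.054
  outer loop
   vertex 2.3 4.5 4.0
   vertex 4.3 4.6 2.5
   vertex 0.3 4.7 0.0
  endloop
 endfacet
 facet normal 0.587 0.161 0.793
  outer loop
   vertex 2.3 4.5 4.0
   vertex 2.2 1.9 4.6
   vertex 4.3 4.6 2.5
  endloop
 endfacet
 facet normal -0.364 0.223 0.905
  outer loop
   vertex 2.3 4.5 4.0
   vertex 0.6 0.1 4.4
   vertex 2.2 1.9 4.6
  endloop
 endfacet
 facet normal 0.358 0.760 -0.542
  outer loop
   vertex 2.0 3.9 0.0
   vertex 0.3 4.7 0.0
   vertex 4.3 4.6 2.5
  endloop
 endfacet
 facet normal -0.236 -0.502 -0.832
  outer loop
   vertex 2.0 3.9 0.0
   vertex 4.0 1.8 0.7
   vertex 0.3 4.7 0.0
  endloop
 endfacet
 facet normal 0.943 0.142 -0.302
  outer loop
   vertex 4.1 3.8 1.5
   vertex 4.3 4.6 2.5
   vertex 4.7 1.1 2.1
  endloop
 endfacet
 facet normal 0.910 0.114 -0.398
  outer loop
   vertex 4.1 3.8 1.5
   vertex 4.7 1.1 2.1
   vertex 4.0 1.8 0.7
  endloop
 endfacet
 facet normal 0.465 0.644 -0.608
  outer loop
   vertex 4.1 3.8 1.5
   vertex 2.0 3.9 0.0
   vertex 4.3 4.6 2.5
  endloop
 endfacet
 facet normal 0.567 0.281 -0.774
  outer loop
   vertex 4.1 3.8 1.5
   vertex 4.0 1.8 0.7
   vertex 2.0 3.9 0.0
  endloop
 endfacet
 facet normal -0.929 0.223 0.296
  outer loop
   vertex 1.2 3.4 3.8
   vertex 0.3 4.7 0.0
   vertex 0.6 0.1 4.4
  endloop
 endfacet
 facet normal -0.689 0.620 0.375
  outer loop
   vertex 1.2 3.4 3.8
   vertex 2.3 4.5 4.0
   vertex 0.3 4.7 0.0
  endloop
 endfacet
 facet normal -0.395 0.233 0.889
  outer loop
   vertex 1.2 3.4 3.8
   vertex 0.6 0.1 4.4
   vertex 2.3 4.5 4.0
  endloop
 endfacet
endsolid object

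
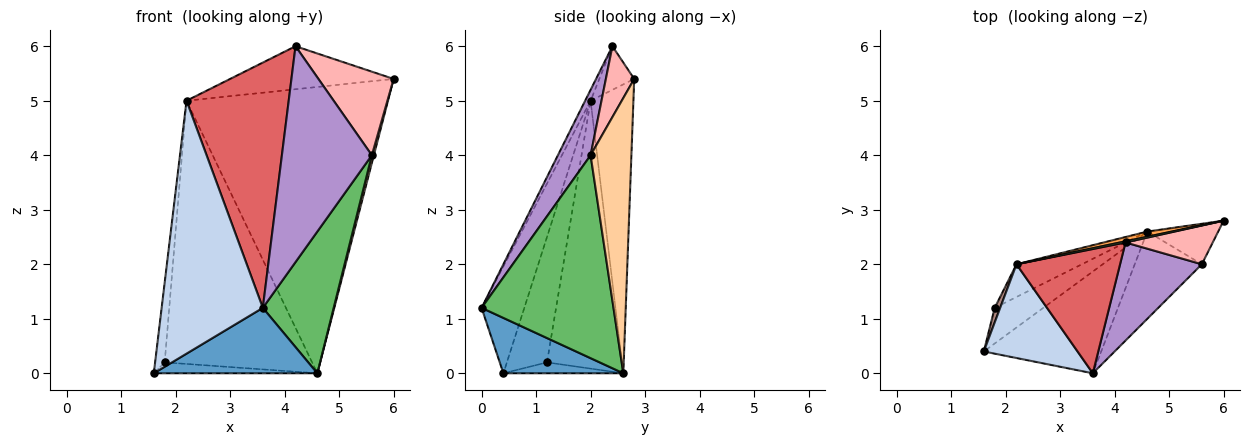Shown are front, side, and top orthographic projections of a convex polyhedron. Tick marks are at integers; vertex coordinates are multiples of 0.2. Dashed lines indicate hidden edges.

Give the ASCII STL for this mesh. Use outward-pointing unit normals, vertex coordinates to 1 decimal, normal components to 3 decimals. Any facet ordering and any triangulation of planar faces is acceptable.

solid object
 facet normal 0.369 -0.503 -0.782
  outer loop
   vertex 4.6 2.6 0.0
   vertex 3.6 0.0 1.2
   vertex 1.6 0.4 0.0
  endloop
 endfacet
 facet normal -0.368 -0.872 0.323
  outer loop
   vertex 2.2 2.0 5.0
   vertex 1.6 0.4 0.0
   vertex 3.6 0.0 1.2
  endloop
 endfacet
 facet normal -0.208 0.978 0.018
  outer loop
   vertex 2.2 2.0 5.0
   vertex 6.0 2.8 5.4
   vertex 4.6 2.6 0.0
  endloop
 endfacet
 facet normal 0.967 -0.048 -0.249
  outer loop
   vertex 5.6 2.0 4.0
   vertex 4.6 2.6 0.0
   vertex 6.0 2.8 5.4
  endloop
 endfacet
 facet normal 0.846 -0.454 -0.280
  outer loop
   vertex 5.6 2.0 4.0
   vertex 3.6 0.0 1.2
   vertex 4.6 2.6 0.0
  endloop
 endfacet
 facet normal -0.209 0.978 0.026
  outer loop
   vertex 4.2 2.4 6.0
   vertex 6.0 2.8 5.4
   vertex 2.2 2.0 5.0
  endloop
 endfacet
 facet normal -0.048 -0.891 0.451
  outer loop
   vertex 4.2 2.4 6.0
   vertex 2.2 2.0 5.0
   vertex 3.6 0.0 1.2
  endloop
 endfacet
 facet normal 0.323 -0.858 0.398
  outer loop
   vertex 4.2 2.4 6.0
   vertex 5.6 2.0 4.0
   vertex 6.0 2.8 5.4
  endloop
 endfacet
 facet normal 0.314 -0.864 0.393
  outer loop
   vertex 4.2 2.4 6.0
   vertex 3.6 0.0 1.2
   vertex 5.6 2.0 4.0
  endloop
 endfacet
 facet normal -0.210 0.286 -0.935
  outer loop
   vertex 1.8 1.2 0.2
   vertex 4.6 2.6 0.0
   vertex 1.6 0.4 0.0
  endloop
 endfacet
 facet normal -0.972 0.232 0.042
  outer loop
   vertex 1.8 1.2 0.2
   vertex 1.6 0.4 0.0
   vertex 2.2 2.0 5.0
  endloop
 endfacet
 facet normal -0.451 0.886 -0.110
  outer loop
   vertex 1.8 1.2 0.2
   vertex 2.2 2.0 5.0
   vertex 4.6 2.6 0.0
  endloop
 endfacet
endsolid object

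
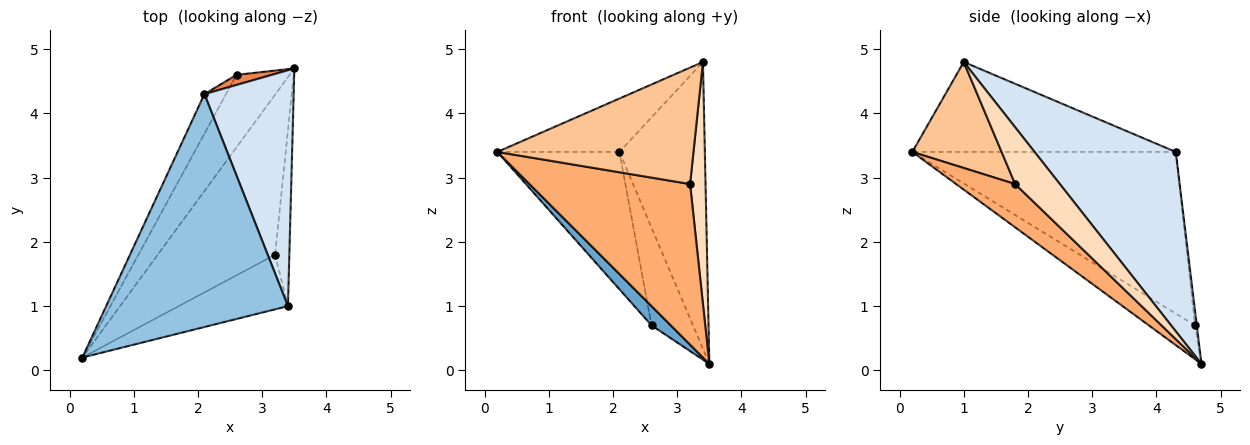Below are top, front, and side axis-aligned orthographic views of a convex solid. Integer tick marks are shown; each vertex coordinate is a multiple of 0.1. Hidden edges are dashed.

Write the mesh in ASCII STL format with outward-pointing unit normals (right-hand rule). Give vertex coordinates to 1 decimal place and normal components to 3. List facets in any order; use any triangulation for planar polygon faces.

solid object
 facet normal -0.524 -0.219 -0.823
  outer loop
   vertex 2.6 4.6 0.7
   vertex 3.5 4.7 0.1
   vertex 0.2 0.2 3.4
  endloop
 endfacet
 facet normal -0.434 0.201 0.878
  outer loop
   vertex 2.1 4.3 3.4
   vertex 0.2 0.2 3.4
   vertex 3.4 1.0 4.8
  endloop
 endfacet
 facet normal -0.901 0.417 -0.120
  outer loop
   vertex 2.1 4.3 3.4
   vertex 2.6 4.6 0.7
   vertex 0.2 0.2 3.4
  endloop
 endfacet
 facet normal 0.787 0.476 0.392
  outer loop
   vertex 2.1 4.3 3.4
   vertex 3.4 1.0 4.8
   vertex 3.5 4.7 0.1
  endloop
 endfacet
 facet normal -0.042 0.994 0.103
  outer loop
   vertex 2.1 4.3 3.4
   vertex 3.5 4.7 0.1
   vertex 2.6 4.6 0.7
  endloop
 endfacet
 facet normal 0.252 -0.686 -0.683
  outer loop
   vertex 3.2 1.8 2.9
   vertex 0.2 0.2 3.4
   vertex 3.5 4.7 0.1
  endloop
 endfacet
 facet normal 0.381 -0.837 -0.393
  outer loop
   vertex 3.2 1.8 2.9
   vertex 3.4 1.0 4.8
   vertex 0.2 0.2 3.4
  endloop
 endfacet
 facet normal 0.920 -0.318 -0.231
  outer loop
   vertex 3.2 1.8 2.9
   vertex 3.5 4.7 0.1
   vertex 3.4 1.0 4.8
  endloop
 endfacet
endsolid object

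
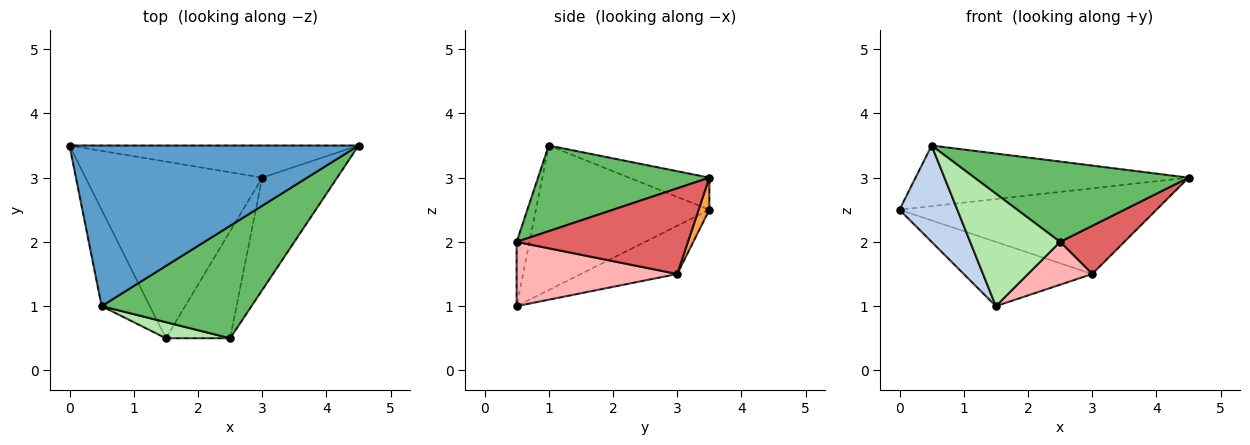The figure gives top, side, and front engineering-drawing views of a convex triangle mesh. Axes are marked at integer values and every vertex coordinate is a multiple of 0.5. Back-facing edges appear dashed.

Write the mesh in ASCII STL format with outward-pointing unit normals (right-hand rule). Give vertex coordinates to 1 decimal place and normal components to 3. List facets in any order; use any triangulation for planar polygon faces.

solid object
 facet normal -0.103 0.352 0.930
  outer loop
   vertex 0.5 1.0 3.5
   vertex 4.5 3.5 3.0
   vertex 0.0 3.5 2.5
  endloop
 endfacet
 facet normal -0.905 -0.302 -0.302
  outer loop
   vertex 0.5 1.0 3.5
   vertex 0.0 3.5 2.5
   vertex 1.5 0.5 1.0
  endloop
 endfacet
 facet normal 0.039 0.936 -0.351
  outer loop
   vertex 3.0 3.0 1.5
   vertex 0.0 3.5 2.5
   vertex 4.5 3.5 3.0
  endloop
 endfacet
 facet normal -0.248 0.331 -0.910
  outer loop
   vertex 3.0 3.0 1.5
   vertex 1.5 0.5 1.0
   vertex 0.0 3.5 2.5
  endloop
 endfacet
 facet normal 0.422 -0.527 0.738
  outer loop
   vertex 2.5 0.5 2.0
   vertex 4.5 3.5 3.0
   vertex 0.5 1.0 3.5
  endloop
 endfacet
 facet normal -0.140 -0.980 0.140
  outer loop
   vertex 2.5 0.5 2.0
   vertex 0.5 1.0 3.5
   vertex 1.5 0.5 1.0
  endloop
 endfacet
 facet normal 0.724 -0.272 -0.634
  outer loop
   vertex 2.5 0.5 2.0
   vertex 3.0 3.0 1.5
   vertex 4.5 3.5 3.0
  endloop
 endfacet
 facet normal 0.680 -0.272 -0.680
  outer loop
   vertex 2.5 0.5 2.0
   vertex 1.5 0.5 1.0
   vertex 3.0 3.0 1.5
  endloop
 endfacet
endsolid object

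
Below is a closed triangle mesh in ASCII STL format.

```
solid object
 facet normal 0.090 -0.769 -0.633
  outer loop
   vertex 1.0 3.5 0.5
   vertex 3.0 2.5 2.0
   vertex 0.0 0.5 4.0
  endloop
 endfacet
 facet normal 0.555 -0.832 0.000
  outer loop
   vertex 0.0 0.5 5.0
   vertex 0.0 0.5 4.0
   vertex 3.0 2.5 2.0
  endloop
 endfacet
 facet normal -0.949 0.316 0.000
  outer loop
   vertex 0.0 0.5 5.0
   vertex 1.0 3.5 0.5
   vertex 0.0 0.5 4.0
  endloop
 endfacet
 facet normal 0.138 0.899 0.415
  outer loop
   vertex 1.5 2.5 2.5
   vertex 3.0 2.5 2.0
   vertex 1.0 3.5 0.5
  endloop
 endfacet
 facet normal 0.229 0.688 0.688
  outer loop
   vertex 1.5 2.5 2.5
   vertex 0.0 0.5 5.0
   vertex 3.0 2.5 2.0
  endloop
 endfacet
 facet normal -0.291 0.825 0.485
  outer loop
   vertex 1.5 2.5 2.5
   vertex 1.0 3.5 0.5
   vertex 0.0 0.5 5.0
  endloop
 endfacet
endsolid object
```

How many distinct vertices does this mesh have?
5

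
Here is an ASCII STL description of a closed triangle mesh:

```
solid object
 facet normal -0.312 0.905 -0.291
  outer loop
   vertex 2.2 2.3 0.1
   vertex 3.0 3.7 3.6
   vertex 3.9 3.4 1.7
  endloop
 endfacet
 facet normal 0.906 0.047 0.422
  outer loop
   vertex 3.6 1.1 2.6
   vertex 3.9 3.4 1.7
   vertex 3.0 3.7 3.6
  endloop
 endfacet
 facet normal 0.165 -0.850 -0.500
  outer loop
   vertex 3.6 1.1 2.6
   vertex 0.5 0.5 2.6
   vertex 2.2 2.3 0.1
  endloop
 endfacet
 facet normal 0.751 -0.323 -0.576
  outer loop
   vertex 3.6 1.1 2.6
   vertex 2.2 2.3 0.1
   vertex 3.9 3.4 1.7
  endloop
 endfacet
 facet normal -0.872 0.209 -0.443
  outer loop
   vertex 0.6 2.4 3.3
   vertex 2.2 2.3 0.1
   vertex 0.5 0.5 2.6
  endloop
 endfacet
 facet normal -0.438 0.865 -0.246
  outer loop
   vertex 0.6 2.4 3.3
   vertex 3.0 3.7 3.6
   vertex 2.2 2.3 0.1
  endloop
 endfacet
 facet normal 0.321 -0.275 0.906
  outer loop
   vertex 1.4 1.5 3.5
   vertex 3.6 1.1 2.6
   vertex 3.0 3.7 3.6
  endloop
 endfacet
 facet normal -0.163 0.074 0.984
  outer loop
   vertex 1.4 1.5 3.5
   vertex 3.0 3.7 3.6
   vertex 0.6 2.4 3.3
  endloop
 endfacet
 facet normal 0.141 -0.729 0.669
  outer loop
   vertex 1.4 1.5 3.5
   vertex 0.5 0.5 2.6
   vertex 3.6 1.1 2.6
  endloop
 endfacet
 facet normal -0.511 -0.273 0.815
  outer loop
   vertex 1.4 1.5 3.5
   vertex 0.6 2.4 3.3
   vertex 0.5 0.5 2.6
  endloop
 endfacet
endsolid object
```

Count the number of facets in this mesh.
10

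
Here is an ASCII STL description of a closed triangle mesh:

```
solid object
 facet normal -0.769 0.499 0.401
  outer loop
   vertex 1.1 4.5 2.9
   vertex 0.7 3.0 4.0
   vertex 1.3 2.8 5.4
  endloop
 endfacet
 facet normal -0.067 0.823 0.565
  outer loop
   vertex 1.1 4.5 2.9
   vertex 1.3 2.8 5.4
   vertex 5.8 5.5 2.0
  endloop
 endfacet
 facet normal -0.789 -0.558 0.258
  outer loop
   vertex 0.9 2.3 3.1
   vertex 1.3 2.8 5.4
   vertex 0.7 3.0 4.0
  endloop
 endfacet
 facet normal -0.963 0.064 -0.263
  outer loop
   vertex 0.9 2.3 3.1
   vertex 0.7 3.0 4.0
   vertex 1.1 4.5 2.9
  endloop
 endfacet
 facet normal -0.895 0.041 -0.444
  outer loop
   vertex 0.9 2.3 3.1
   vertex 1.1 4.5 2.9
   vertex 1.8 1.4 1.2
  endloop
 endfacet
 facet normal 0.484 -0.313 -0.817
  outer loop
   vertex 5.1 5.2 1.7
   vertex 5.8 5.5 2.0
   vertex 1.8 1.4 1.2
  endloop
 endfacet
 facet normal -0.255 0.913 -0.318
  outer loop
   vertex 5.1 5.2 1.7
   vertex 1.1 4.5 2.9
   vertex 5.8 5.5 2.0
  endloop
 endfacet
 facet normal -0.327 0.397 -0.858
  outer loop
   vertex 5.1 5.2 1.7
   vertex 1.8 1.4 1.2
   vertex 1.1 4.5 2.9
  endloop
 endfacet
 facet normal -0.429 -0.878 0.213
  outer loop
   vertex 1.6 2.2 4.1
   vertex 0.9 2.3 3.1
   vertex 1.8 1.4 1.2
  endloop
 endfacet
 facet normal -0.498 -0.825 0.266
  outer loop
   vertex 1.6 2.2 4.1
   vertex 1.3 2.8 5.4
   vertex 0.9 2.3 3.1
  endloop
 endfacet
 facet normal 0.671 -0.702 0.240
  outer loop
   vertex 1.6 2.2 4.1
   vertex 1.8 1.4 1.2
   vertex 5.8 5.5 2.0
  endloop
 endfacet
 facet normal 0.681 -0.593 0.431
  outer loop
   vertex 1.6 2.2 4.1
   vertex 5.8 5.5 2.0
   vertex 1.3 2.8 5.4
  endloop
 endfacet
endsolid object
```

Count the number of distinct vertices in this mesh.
8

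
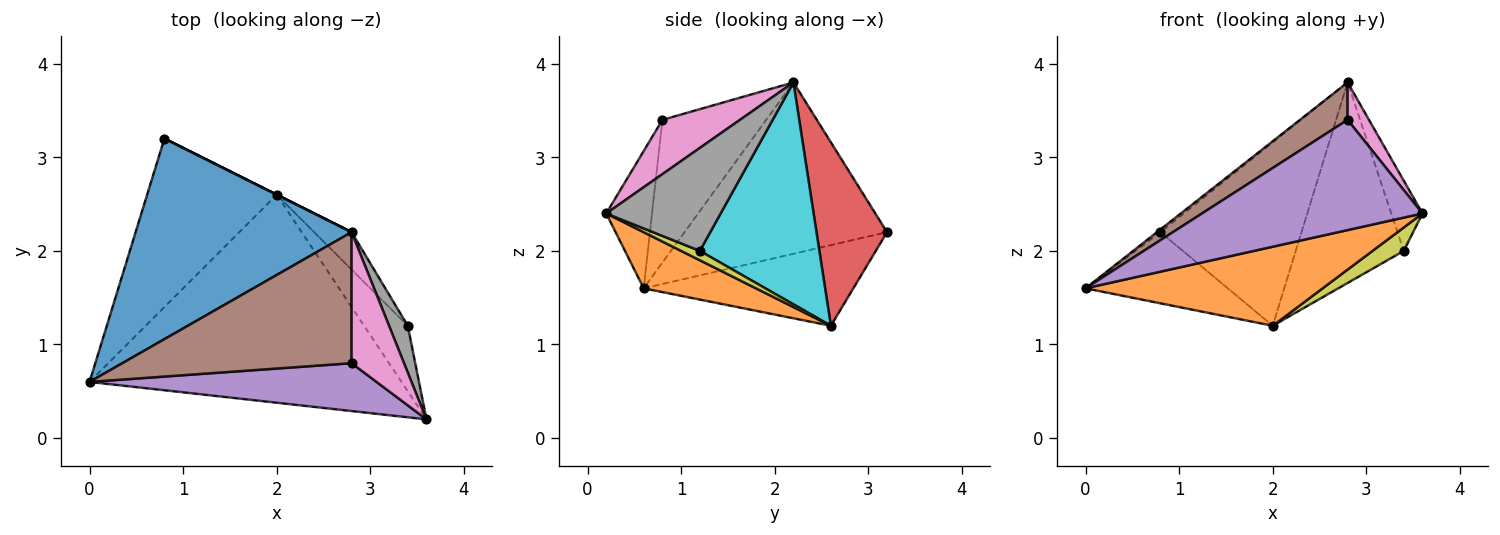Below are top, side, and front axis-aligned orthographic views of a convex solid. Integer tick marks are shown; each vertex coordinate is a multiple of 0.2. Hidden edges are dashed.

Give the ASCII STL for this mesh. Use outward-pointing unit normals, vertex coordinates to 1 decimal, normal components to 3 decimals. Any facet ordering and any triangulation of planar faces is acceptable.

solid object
 facet normal -0.621 0.010 0.783
  outer loop
   vertex 2.8 2.2 3.8
   vertex 0.8 3.2 2.2
   vertex 0.0 0.6 1.6
  endloop
 endfacet
 facet normal 0.166 -0.350 -0.922
  outer loop
   vertex 2.0 2.6 1.2
   vertex 3.6 0.2 2.4
   vertex 0.0 0.6 1.6
  endloop
 endfacet
 facet normal -0.497 0.337 -0.799
  outer loop
   vertex 2.0 2.6 1.2
   vertex 0.0 0.6 1.6
   vertex 0.8 3.2 2.2
  endloop
 endfacet
 facet normal 0.447 0.894 0.000
  outer loop
   vertex 2.0 2.6 1.2
   vertex 0.8 3.2 2.2
   vertex 2.8 2.2 3.8
  endloop
 endfacet
 facet normal -0.187 -0.901 0.391
  outer loop
   vertex 2.8 0.8 3.4
   vertex 0.0 0.6 1.6
   vertex 3.6 0.2 2.4
  endloop
 endfacet
 facet normal -0.514 -0.236 0.825
  outer loop
   vertex 2.8 0.8 3.4
   vertex 2.8 2.2 3.8
   vertex 0.0 0.6 1.6
  endloop
 endfacet
 facet normal 0.706 -0.195 0.681
  outer loop
   vertex 2.8 0.8 3.4
   vertex 3.6 0.2 2.4
   vertex 2.8 2.2 3.8
  endloop
 endfacet
 facet normal 0.950 0.259 0.173
  outer loop
   vertex 3.4 1.2 2.0
   vertex 2.8 2.2 3.8
   vertex 3.6 0.2 2.4
  endloop
 endfacet
 facet normal 0.198 -0.330 -0.923
  outer loop
   vertex 3.4 1.2 2.0
   vertex 3.6 0.2 2.4
   vertex 2.0 2.6 1.2
  endloop
 endfacet
 facet normal 0.736 0.665 -0.124
  outer loop
   vertex 3.4 1.2 2.0
   vertex 2.0 2.6 1.2
   vertex 2.8 2.2 3.8
  endloop
 endfacet
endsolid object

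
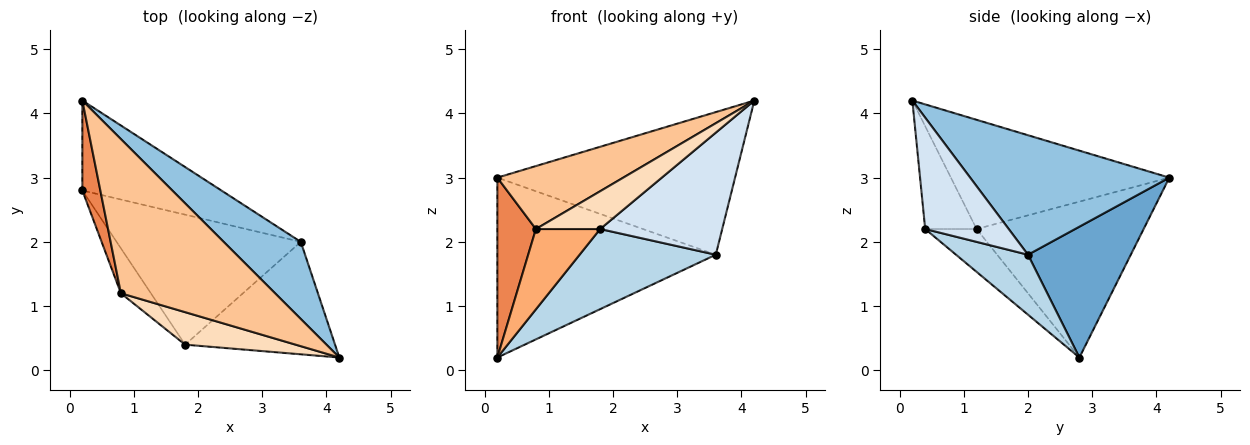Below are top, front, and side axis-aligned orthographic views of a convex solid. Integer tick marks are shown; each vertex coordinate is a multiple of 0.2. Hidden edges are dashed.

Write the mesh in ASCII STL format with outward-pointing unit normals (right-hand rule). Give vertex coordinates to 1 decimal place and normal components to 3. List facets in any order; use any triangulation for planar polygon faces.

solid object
 facet normal 0.388 0.824 -0.412
  outer loop
   vertex 3.6 2.0 1.8
   vertex 0.2 2.8 0.2
   vertex 0.2 4.2 3.0
  endloop
 endfacet
 facet normal 0.593 0.708 0.383
  outer loop
   vertex 3.6 2.0 1.8
   vertex 0.2 4.2 3.0
   vertex 4.2 0.2 4.2
  endloop
 endfacet
 facet normal 0.267 -0.506 -0.820
  outer loop
   vertex 3.6 2.0 1.8
   vertex 1.8 0.4 2.2
   vertex 0.2 2.8 0.2
  endloop
 endfacet
 facet normal 0.450 -0.657 -0.605
  outer loop
   vertex 3.6 2.0 1.8
   vertex 4.2 0.2 4.2
   vertex 1.8 0.4 2.2
  endloop
 endfacet
 facet normal -0.968 -0.223 0.112
  outer loop
   vertex 0.8 1.2 2.2
   vertex 0.2 4.2 3.0
   vertex 0.2 2.8 0.2
  endloop
 endfacet
 facet normal -0.572 -0.715 -0.401
  outer loop
   vertex 0.8 1.2 2.2
   vertex 0.2 2.8 0.2
   vertex 1.8 0.4 2.2
  endloop
 endfacet
 facet normal -0.548 -0.316 0.774
  outer loop
   vertex 0.8 1.2 2.2
   vertex 4.2 0.2 4.2
   vertex 0.2 4.2 3.0
  endloop
 endfacet
 facet normal -0.519 -0.648 0.558
  outer loop
   vertex 0.8 1.2 2.2
   vertex 1.8 0.4 2.2
   vertex 4.2 0.2 4.2
  endloop
 endfacet
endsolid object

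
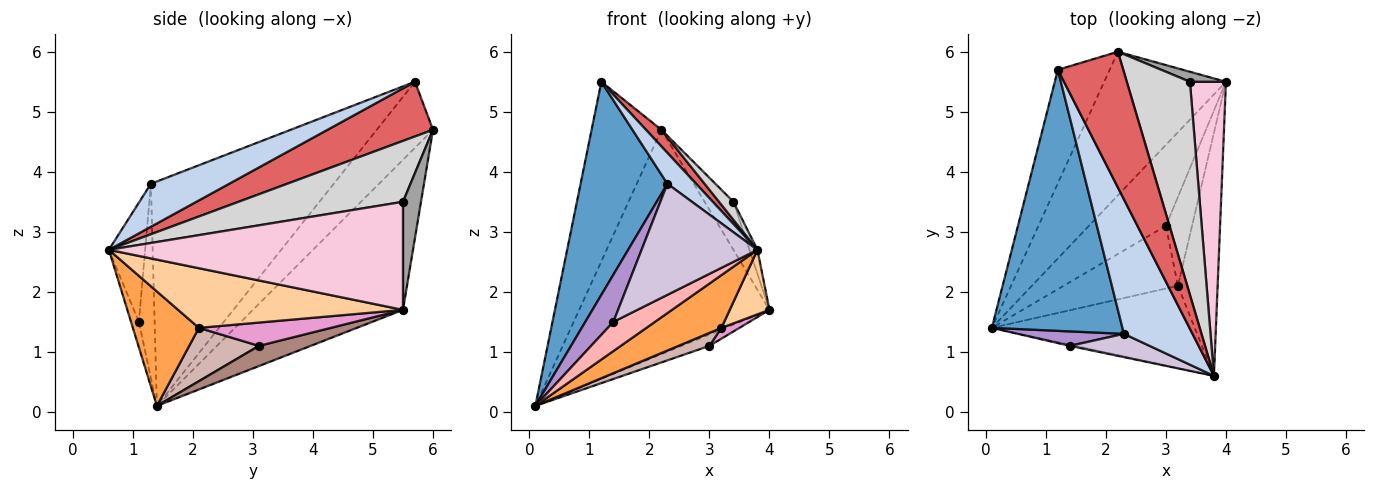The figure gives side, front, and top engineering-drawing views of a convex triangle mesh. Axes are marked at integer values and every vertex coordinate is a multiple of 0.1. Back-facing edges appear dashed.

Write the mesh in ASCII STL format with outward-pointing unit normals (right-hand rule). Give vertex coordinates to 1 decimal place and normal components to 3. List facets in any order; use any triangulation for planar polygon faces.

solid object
 facet normal -0.800 -0.380 0.465
  outer loop
   vertex 2.3 1.3 3.8
   vertex 1.2 5.7 5.5
   vertex 0.1 1.4 0.1
  endloop
 endfacet
 facet normal 0.521 -0.191 0.832
  outer loop
   vertex 2.3 1.3 3.8
   vertex 3.8 0.6 2.7
   vertex 1.2 5.7 5.5
  endloop
 endfacet
 facet normal 0.429 -0.487 -0.760
  outer loop
   vertex 3.2 2.1 1.4
   vertex 3.8 0.6 2.7
   vertex 0.1 1.4 0.1
  endloop
 endfacet
 facet normal 0.824 -0.145 -0.548
  outer loop
   vertex 3.2 2.1 1.4
   vertex 4.0 5.5 1.7
   vertex 3.8 0.6 2.7
  endloop
 endfacet
 facet normal -0.553 0.702 -0.449
  outer loop
   vertex 2.2 6.0 4.7
   vertex 4.0 5.5 1.7
   vertex 0.1 1.4 0.1
  endloop
 endfacet
 facet normal -0.563 0.699 -0.442
  outer loop
   vertex 2.2 6.0 4.7
   vertex 0.1 1.4 0.1
   vertex 1.2 5.7 5.5
  endloop
 endfacet
 facet normal 0.639 -0.093 0.764
  outer loop
   vertex 2.2 6.0 4.7
   vertex 1.2 5.7 5.5
   vertex 3.8 0.6 2.7
  endloop
 endfacet
 facet normal -0.185 -0.982 -0.038
  outer loop
   vertex 1.4 1.1 1.5
   vertex 0.1 1.4 0.1
   vertex 3.8 0.6 2.7
  endloop
 endfacet
 facet normal -0.472 -0.843 0.258
  outer loop
   vertex 1.4 1.1 1.5
   vertex 2.3 1.3 3.8
   vertex 0.1 1.4 0.1
  endloop
 endfacet
 facet normal -0.293 -0.936 0.196
  outer loop
   vertex 1.4 1.1 1.5
   vertex 3.8 0.6 2.7
   vertex 2.3 1.3 3.8
  endloop
 endfacet
 facet normal 0.251 0.135 -0.958
  outer loop
   vertex 3.0 3.1 1.1
   vertex 0.1 1.4 0.1
   vertex 4.0 5.5 1.7
  endloop
 endfacet
 facet normal 0.415 -0.184 -0.891
  outer loop
   vertex 3.0 3.1 1.1
   vertex 3.2 2.1 1.4
   vertex 0.1 1.4 0.1
  endloop
 endfacet
 facet normal 0.663 -0.090 -0.743
  outer loop
   vertex 3.0 3.1 1.1
   vertex 4.0 5.5 1.7
   vertex 3.2 2.1 1.4
  endloop
 endfacet
 facet normal 0.948 0.026 0.316
  outer loop
   vertex 3.4 5.5 3.5
   vertex 3.8 0.6 2.7
   vertex 4.0 5.5 1.7
  endloop
 endfacet
 facet normal 0.522 0.835 0.174
  outer loop
   vertex 3.4 5.5 3.5
   vertex 4.0 5.5 1.7
   vertex 2.2 6.0 4.7
  endloop
 endfacet
 facet normal 0.693 -0.061 0.718
  outer loop
   vertex 3.4 5.5 3.5
   vertex 2.2 6.0 4.7
   vertex 3.8 0.6 2.7
  endloop
 endfacet
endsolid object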